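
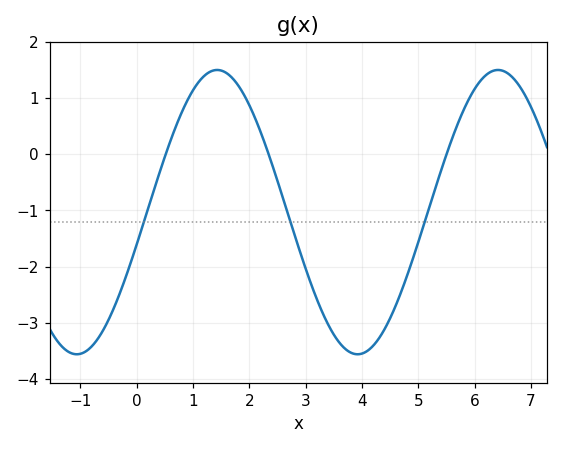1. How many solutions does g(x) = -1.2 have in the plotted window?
3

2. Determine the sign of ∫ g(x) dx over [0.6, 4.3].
negative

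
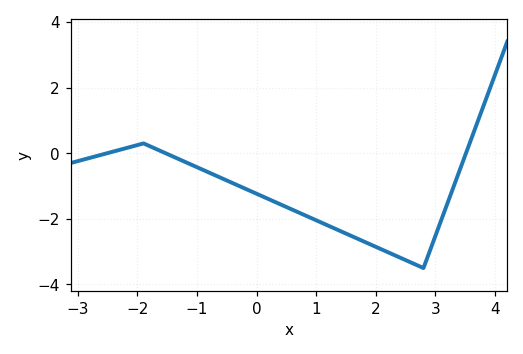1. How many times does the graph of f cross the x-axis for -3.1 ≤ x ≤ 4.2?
3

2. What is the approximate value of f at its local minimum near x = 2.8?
-3.5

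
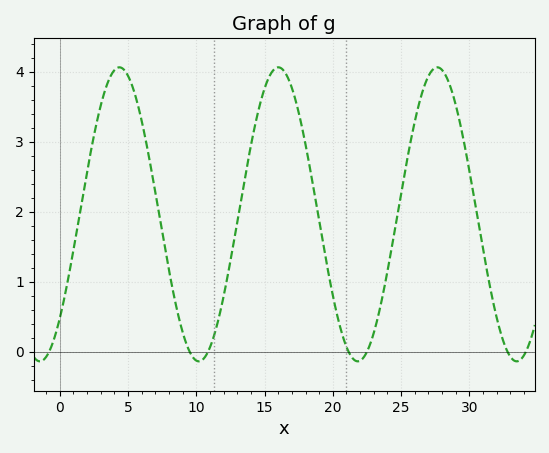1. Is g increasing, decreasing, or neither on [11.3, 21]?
neither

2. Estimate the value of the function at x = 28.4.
3.89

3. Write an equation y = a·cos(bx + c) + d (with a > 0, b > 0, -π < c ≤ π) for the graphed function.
y = 2.1cos(0.54x - 2.36) + 1.96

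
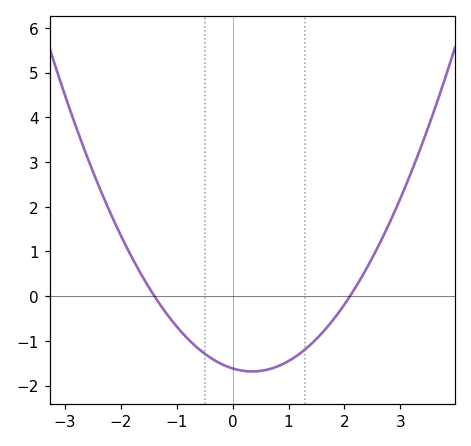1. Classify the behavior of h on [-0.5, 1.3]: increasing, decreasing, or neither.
neither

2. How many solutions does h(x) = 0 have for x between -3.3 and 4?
2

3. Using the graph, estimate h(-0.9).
-0.825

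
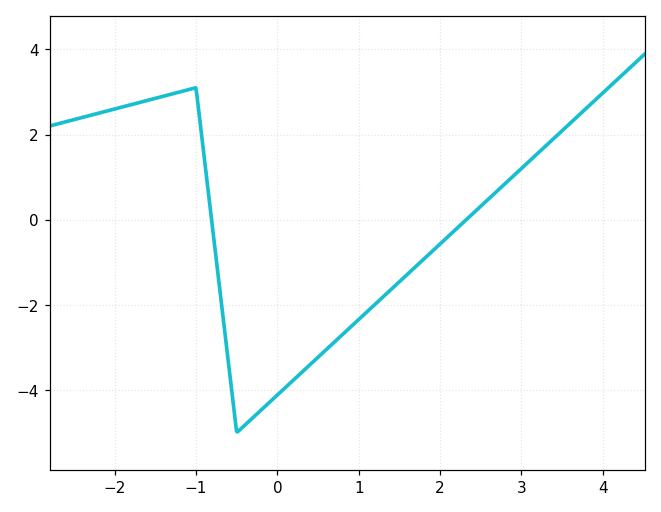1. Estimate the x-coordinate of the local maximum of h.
-1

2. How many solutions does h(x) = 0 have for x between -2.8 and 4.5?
2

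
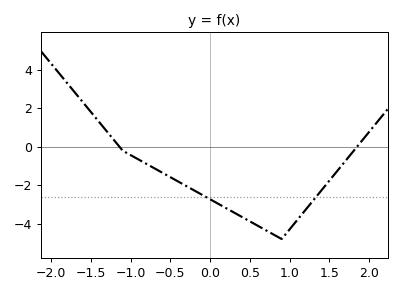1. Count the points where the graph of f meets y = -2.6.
2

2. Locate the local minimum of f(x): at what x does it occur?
0.9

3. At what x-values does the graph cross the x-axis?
-1.14, 1.85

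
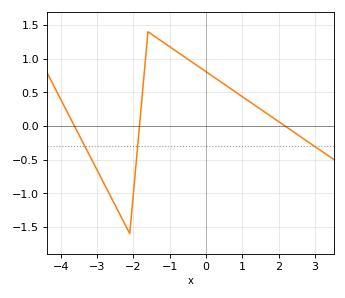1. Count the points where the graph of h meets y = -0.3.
3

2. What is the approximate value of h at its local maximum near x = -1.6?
1.4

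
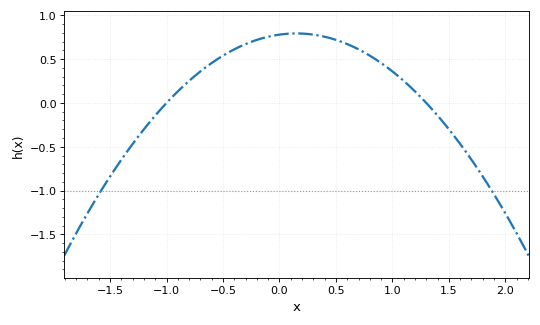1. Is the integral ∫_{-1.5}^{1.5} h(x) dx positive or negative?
positive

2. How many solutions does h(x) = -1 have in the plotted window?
2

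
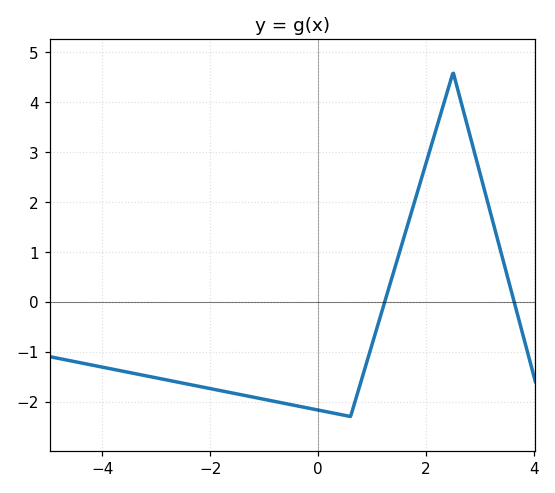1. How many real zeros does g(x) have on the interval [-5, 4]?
2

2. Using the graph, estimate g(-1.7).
-1.8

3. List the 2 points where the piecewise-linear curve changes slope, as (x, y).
(0.6, -2.3); (2.5, 4.6)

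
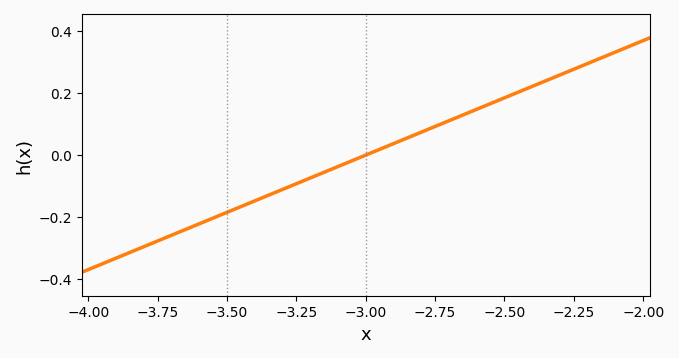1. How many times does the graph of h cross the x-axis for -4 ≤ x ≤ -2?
1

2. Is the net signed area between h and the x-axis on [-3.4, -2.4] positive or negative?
positive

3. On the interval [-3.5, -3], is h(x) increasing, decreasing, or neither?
increasing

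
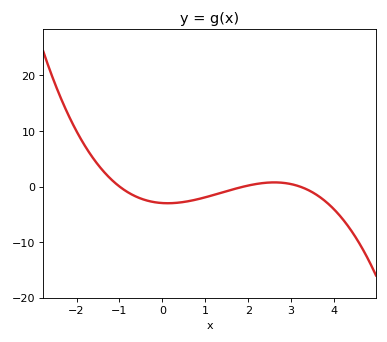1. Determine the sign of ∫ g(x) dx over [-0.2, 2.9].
negative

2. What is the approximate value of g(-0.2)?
-3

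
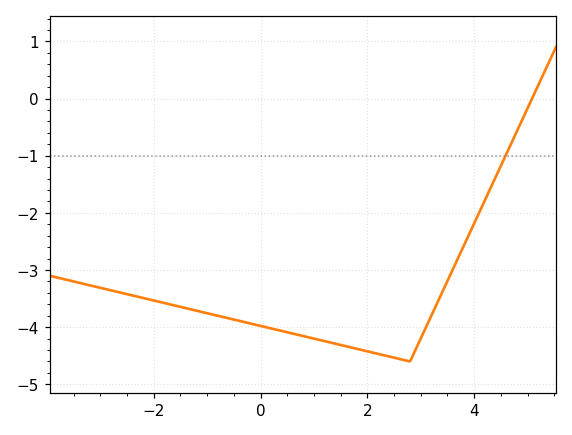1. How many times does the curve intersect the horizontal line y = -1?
1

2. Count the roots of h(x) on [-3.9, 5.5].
1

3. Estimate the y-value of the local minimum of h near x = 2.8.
-4.6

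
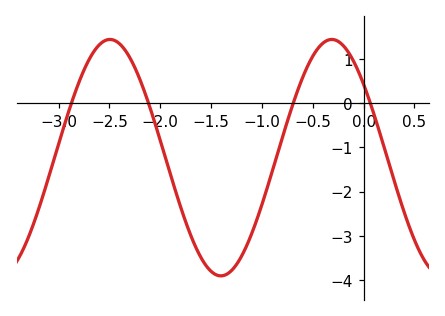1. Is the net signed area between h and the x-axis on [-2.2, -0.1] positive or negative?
negative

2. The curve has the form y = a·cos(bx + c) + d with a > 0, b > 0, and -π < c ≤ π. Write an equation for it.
y = 2.67cos(2.9x + 0.9) - 1.23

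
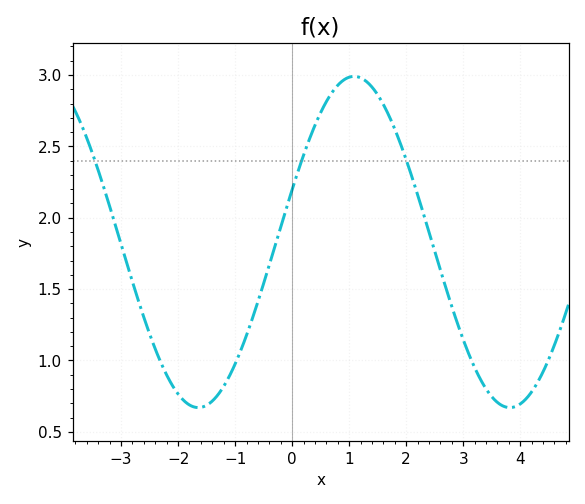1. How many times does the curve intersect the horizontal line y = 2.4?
3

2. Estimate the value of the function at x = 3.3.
0.87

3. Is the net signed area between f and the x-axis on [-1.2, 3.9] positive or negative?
positive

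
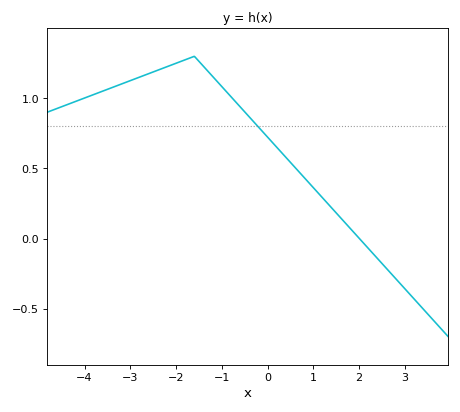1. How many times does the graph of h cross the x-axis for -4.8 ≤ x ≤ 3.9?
1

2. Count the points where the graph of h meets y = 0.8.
1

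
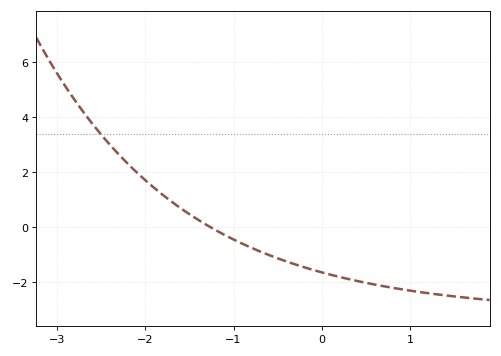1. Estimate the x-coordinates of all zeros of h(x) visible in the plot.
-1.3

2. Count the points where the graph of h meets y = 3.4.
1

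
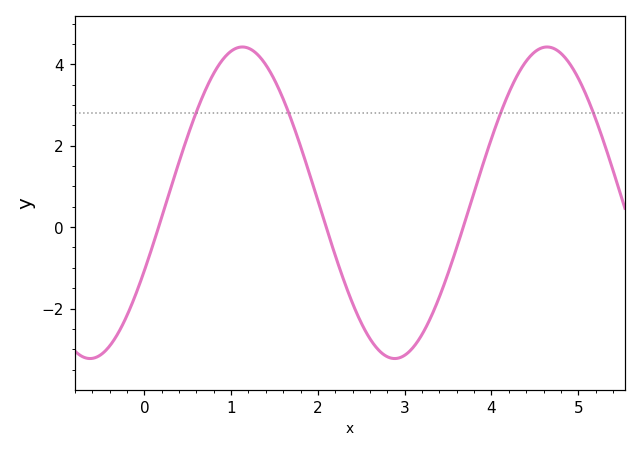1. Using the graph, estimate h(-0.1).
-1.6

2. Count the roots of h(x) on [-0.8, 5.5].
3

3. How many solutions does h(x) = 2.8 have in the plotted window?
4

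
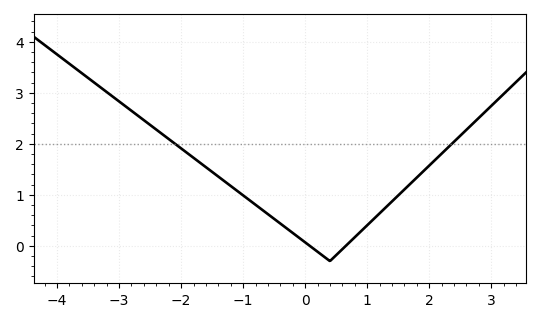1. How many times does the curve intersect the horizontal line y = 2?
2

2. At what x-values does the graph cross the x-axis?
0, 0.6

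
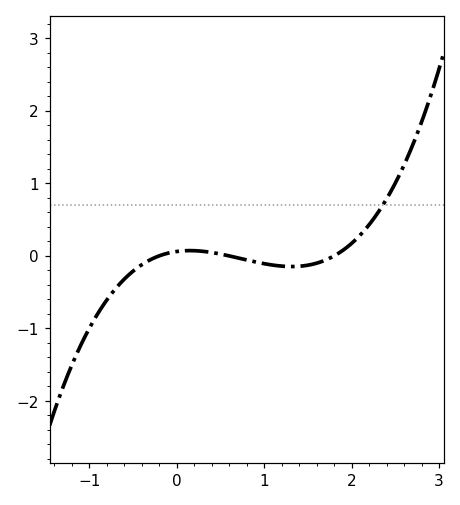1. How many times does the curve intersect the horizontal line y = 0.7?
1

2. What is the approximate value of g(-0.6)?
-0.3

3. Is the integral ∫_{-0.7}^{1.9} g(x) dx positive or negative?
negative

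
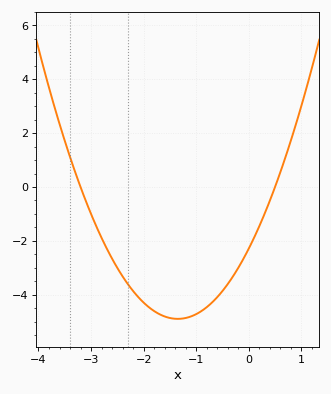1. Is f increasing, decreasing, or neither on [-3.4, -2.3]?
decreasing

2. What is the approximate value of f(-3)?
-1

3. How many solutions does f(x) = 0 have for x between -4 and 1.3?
2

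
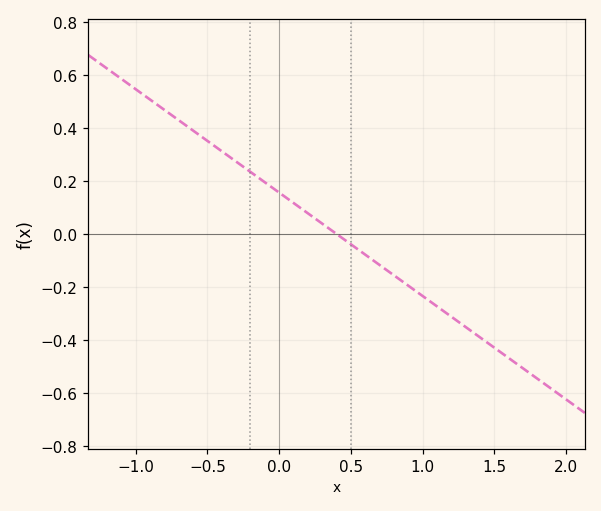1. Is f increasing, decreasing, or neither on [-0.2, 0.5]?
decreasing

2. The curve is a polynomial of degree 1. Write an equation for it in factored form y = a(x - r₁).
y = -0.39(x - 0.4)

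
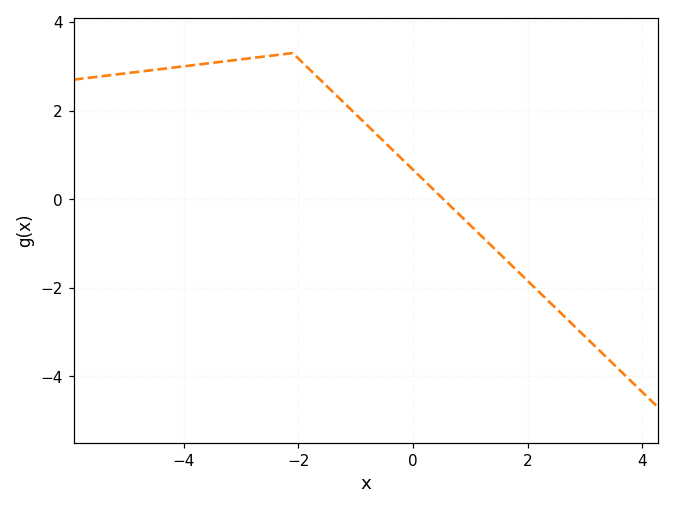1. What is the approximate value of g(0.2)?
0.4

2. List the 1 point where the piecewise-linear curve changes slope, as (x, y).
(-2.1, 3.3)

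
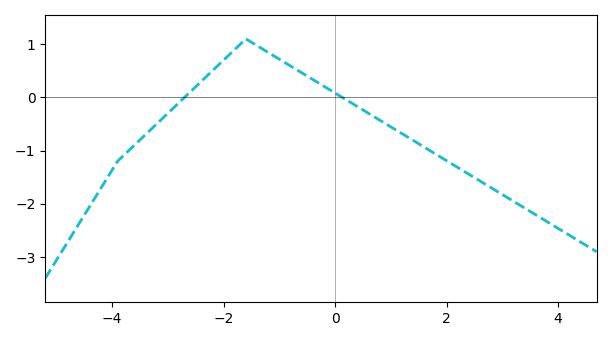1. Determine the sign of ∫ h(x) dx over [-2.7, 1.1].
positive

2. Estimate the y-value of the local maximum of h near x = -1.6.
1.1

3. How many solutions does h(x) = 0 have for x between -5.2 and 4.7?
2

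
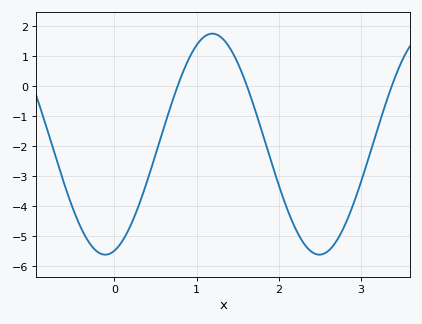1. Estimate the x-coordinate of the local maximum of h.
1.19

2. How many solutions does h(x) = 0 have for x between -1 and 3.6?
3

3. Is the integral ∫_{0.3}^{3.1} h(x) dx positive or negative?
negative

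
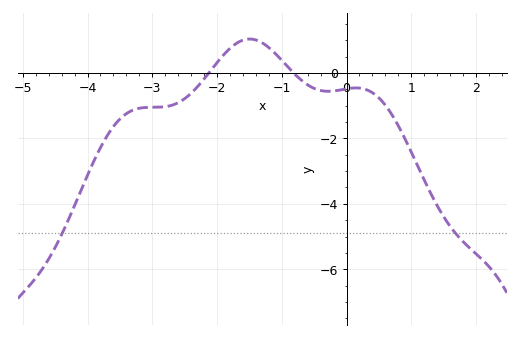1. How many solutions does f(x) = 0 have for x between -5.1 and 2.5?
2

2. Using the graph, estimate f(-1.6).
1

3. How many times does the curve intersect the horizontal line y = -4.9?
2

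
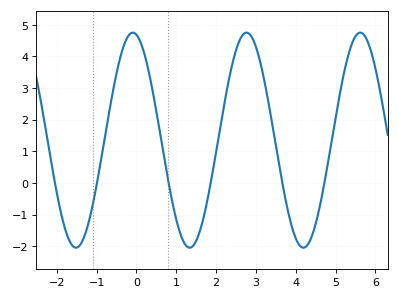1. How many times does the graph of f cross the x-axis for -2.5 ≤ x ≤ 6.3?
6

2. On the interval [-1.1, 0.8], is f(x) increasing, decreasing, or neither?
neither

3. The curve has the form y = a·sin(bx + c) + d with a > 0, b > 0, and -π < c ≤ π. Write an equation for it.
y = 3.4sin(2.2x + 1.77) + 1.35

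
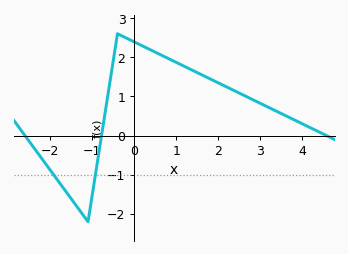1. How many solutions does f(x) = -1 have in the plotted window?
2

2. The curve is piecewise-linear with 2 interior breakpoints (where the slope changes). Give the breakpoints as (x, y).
(-1.1, -2.2); (-0.4, 2.6)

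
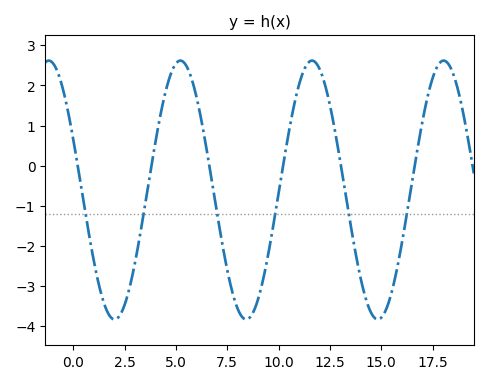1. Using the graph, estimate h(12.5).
1.51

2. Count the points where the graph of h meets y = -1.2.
6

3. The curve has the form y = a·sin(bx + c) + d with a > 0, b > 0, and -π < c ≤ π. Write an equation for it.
y = 3.23sin(0.98x + 2.74) - 0.61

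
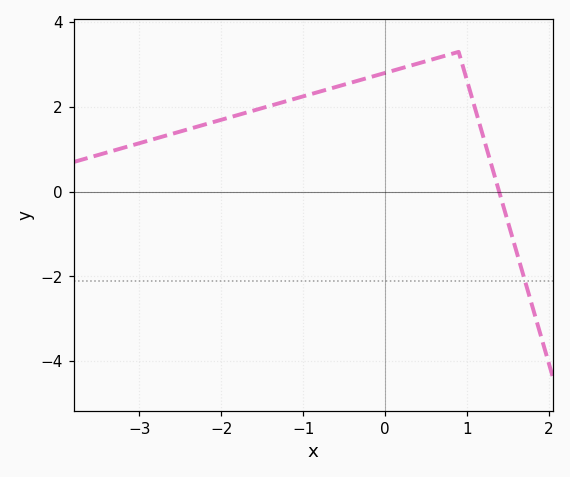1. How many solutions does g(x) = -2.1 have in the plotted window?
1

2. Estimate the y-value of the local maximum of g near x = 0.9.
3.3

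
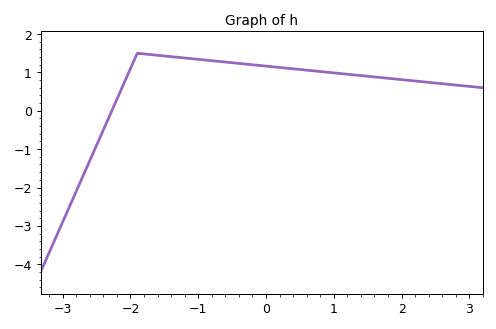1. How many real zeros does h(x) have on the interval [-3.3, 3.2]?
1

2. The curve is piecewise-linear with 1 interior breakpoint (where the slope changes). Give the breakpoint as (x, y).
(-1.9, 1.5)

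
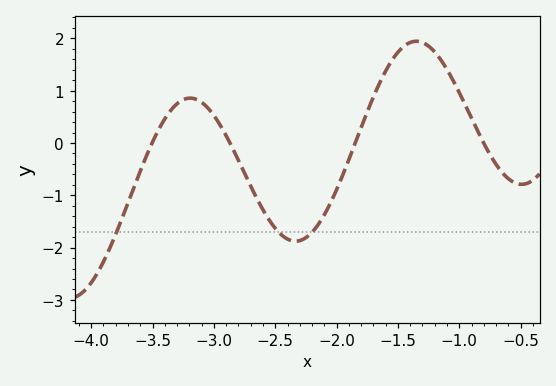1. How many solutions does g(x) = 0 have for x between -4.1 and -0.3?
4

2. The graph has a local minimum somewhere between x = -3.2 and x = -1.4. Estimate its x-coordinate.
-2.3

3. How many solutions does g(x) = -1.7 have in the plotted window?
3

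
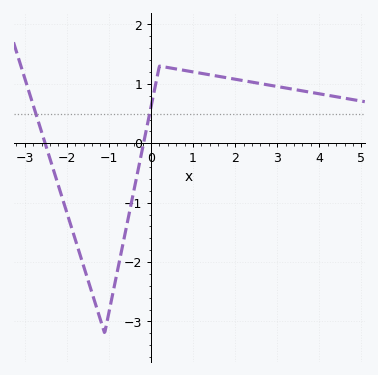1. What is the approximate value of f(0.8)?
1.23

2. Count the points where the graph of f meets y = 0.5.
2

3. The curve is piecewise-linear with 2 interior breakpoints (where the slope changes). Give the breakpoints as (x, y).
(-1.1, -3.2); (0.2, 1.3)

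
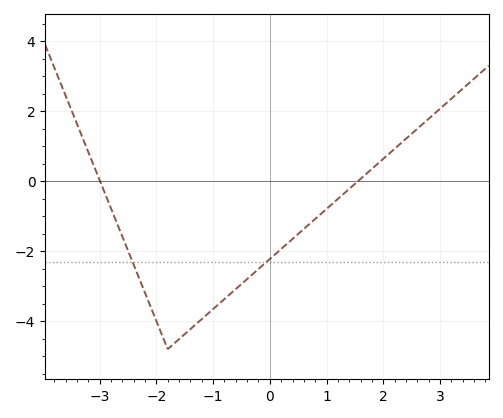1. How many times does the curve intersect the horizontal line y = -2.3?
2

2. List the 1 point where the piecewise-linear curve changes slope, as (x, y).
(-1.8, -4.8)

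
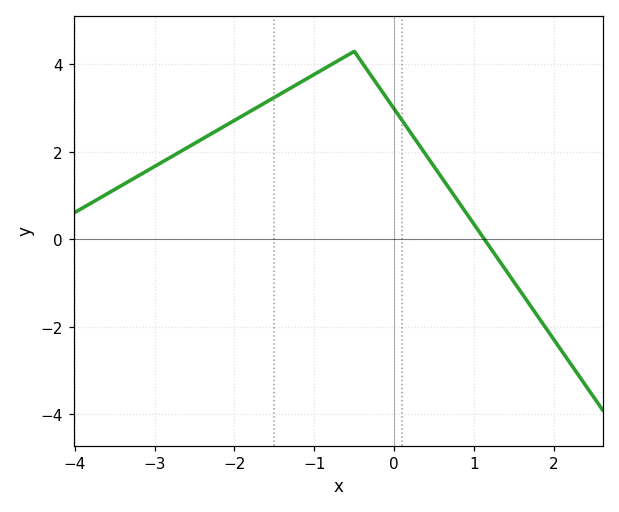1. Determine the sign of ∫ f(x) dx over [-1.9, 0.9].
positive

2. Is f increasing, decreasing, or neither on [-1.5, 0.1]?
neither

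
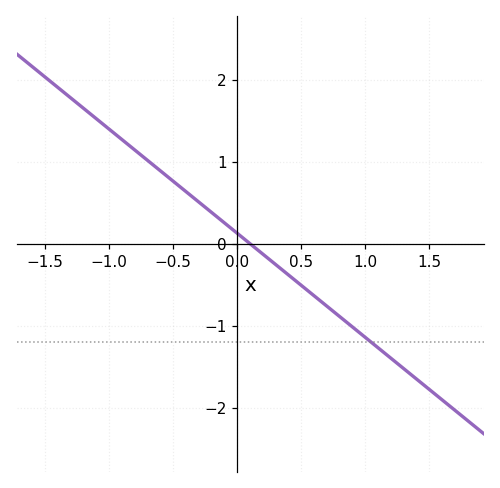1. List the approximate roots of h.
0.1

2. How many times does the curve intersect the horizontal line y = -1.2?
1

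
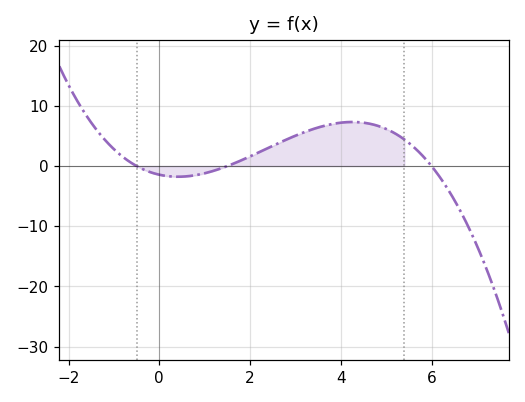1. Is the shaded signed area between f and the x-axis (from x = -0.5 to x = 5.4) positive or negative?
positive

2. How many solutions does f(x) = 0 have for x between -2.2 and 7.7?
3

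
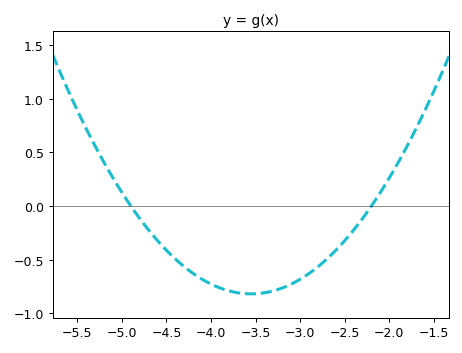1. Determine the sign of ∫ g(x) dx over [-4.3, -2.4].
negative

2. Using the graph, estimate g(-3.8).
-0.792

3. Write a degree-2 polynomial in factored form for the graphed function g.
y = 0.45(x + 4.9)(x + 2.2)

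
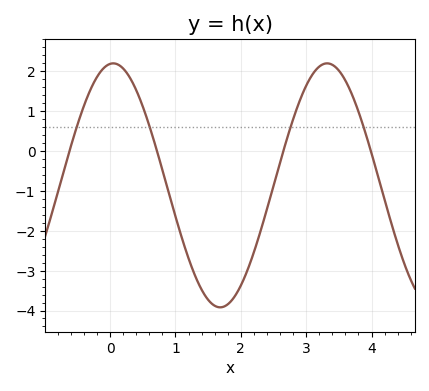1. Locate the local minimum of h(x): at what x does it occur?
1.7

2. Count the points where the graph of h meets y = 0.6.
4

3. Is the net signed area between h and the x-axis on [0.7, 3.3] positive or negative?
negative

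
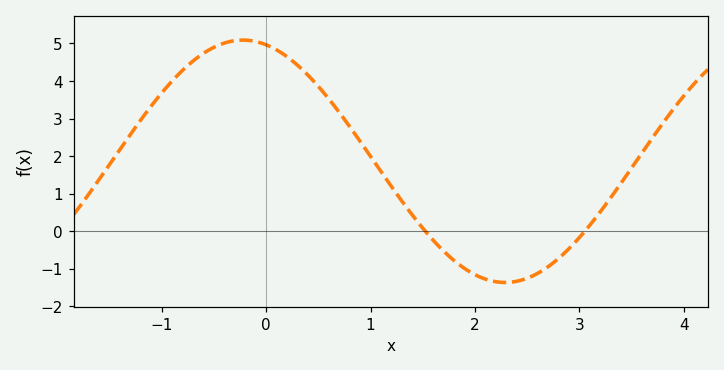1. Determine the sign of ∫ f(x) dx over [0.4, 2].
positive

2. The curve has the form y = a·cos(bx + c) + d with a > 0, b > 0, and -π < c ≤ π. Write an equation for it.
y = 3.23cos(1.25x + 0.28) + 1.86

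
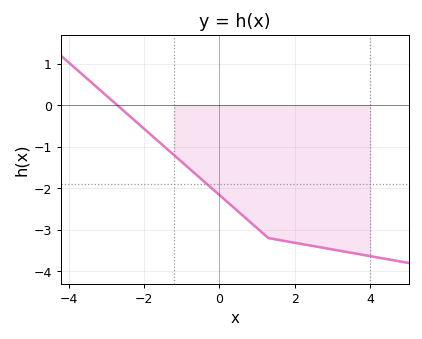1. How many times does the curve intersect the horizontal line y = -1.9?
1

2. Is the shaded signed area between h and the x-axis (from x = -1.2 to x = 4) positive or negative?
negative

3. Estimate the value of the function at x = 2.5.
-3.4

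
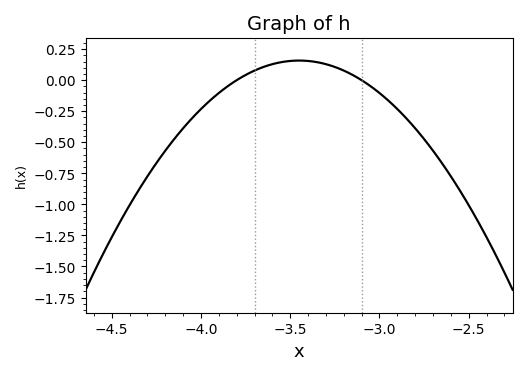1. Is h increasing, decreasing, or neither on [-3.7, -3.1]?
neither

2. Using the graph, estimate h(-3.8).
0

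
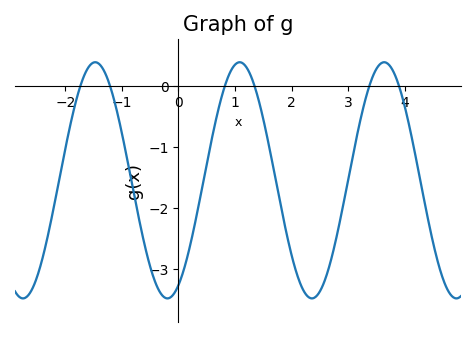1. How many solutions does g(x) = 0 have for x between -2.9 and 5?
6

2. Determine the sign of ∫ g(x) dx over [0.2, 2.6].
negative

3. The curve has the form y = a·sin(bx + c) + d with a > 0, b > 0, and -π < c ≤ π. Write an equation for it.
y = 1.94sin(2.5x - 1.1) - 1.55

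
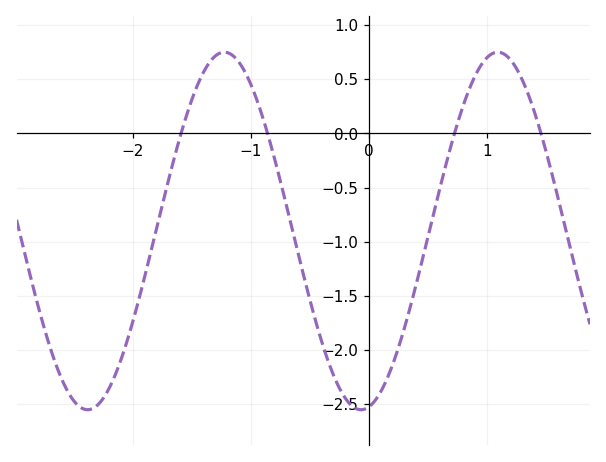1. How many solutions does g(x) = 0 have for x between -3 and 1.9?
4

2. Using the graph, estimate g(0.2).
-2.14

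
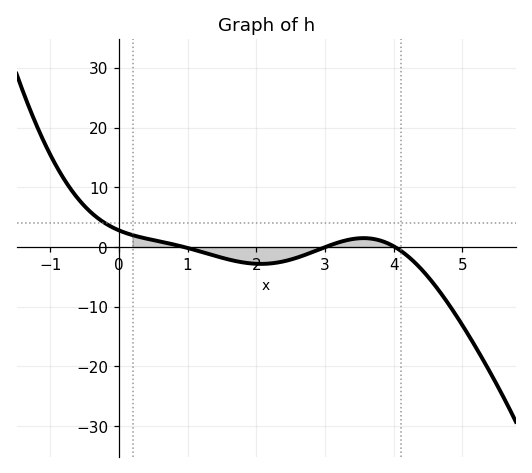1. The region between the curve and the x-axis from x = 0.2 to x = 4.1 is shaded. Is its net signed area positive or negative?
negative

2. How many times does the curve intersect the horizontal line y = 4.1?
1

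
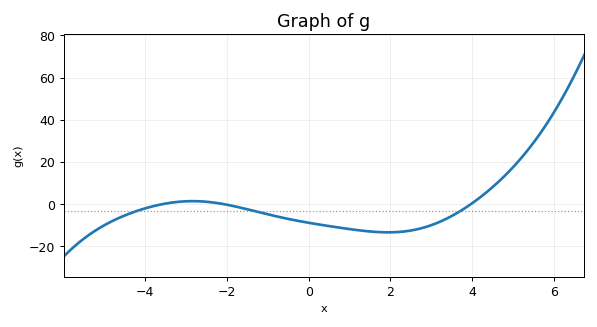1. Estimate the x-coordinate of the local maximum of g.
-2.83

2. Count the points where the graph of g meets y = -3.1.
3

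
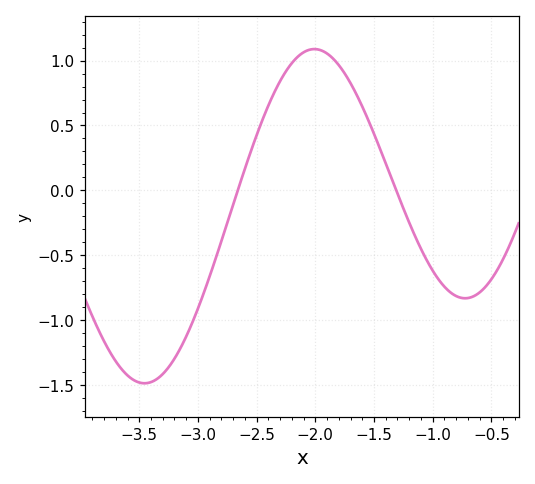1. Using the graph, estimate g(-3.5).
-1.48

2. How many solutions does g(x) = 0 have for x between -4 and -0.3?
2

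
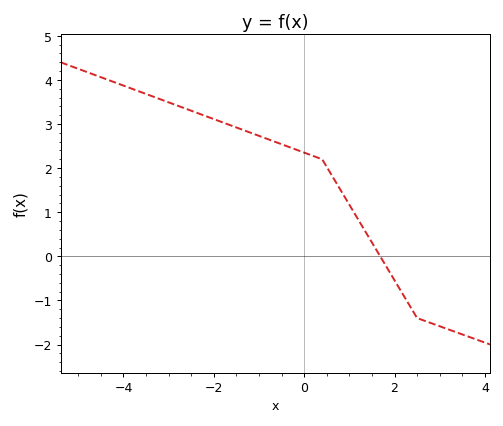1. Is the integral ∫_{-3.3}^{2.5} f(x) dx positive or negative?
positive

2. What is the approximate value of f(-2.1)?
3.15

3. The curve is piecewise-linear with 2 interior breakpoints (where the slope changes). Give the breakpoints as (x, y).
(0.4, 2.2); (2.5, -1.4)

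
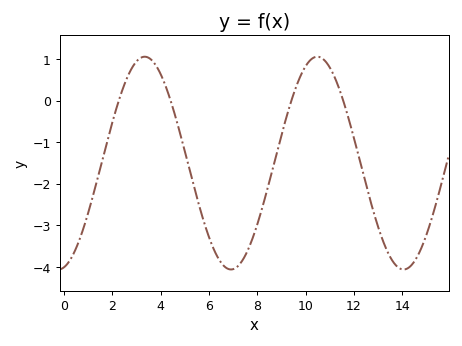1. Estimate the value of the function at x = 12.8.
-2.7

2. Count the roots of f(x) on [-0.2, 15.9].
4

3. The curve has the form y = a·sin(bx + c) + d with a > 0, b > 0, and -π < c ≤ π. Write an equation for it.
y = 2.56sin(0.88x - 1.4) - 1.5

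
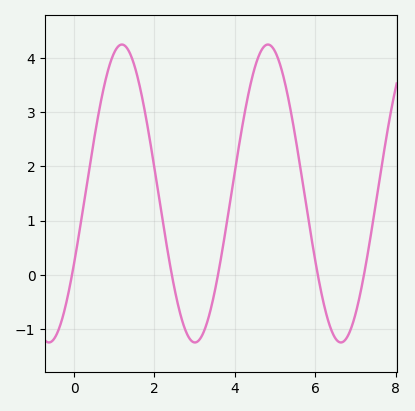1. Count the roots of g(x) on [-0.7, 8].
5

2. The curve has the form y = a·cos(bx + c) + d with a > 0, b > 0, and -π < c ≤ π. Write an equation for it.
y = 2.75cos(1.73x - 2.06) + 1.5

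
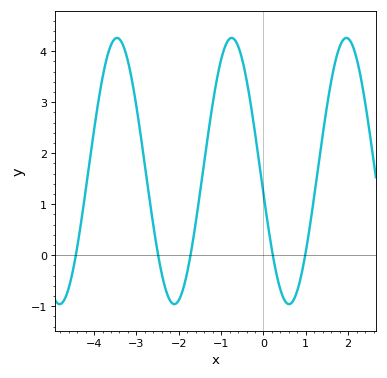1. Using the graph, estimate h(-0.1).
1.81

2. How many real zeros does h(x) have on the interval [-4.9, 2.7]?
5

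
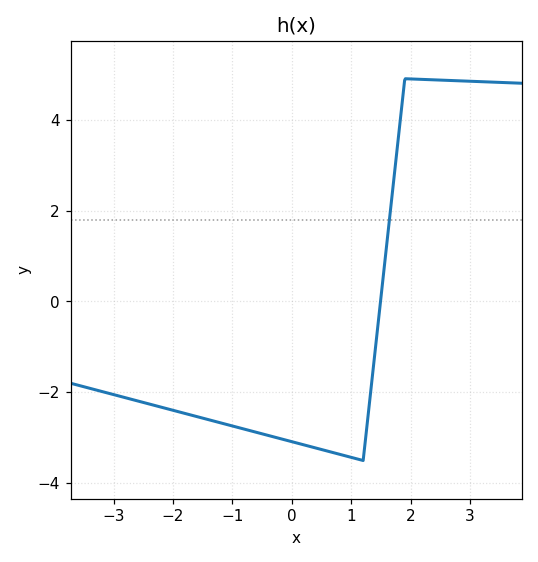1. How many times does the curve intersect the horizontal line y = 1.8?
1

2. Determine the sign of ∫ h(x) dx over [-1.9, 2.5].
negative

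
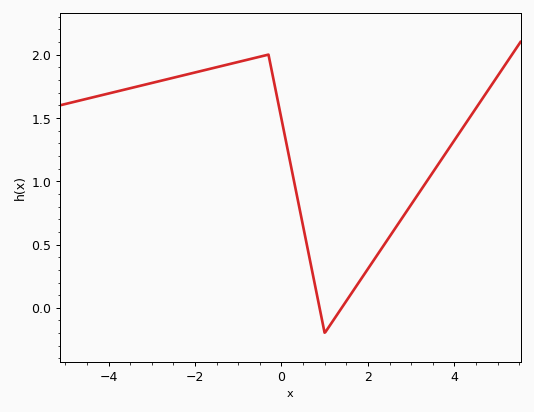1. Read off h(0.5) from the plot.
0.646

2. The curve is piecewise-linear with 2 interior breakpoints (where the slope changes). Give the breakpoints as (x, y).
(-0.3, 2); (1, -0.2)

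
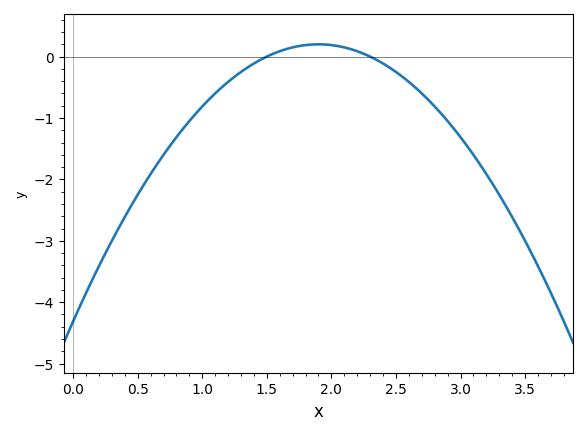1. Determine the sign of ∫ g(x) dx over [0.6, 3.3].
negative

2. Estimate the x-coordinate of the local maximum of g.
1.9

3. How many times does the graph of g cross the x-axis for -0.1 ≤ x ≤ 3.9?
2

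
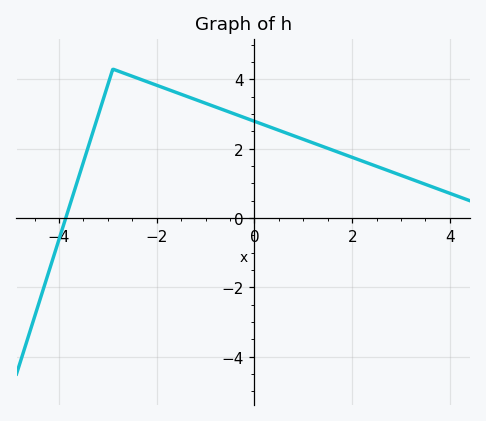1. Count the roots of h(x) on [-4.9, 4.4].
1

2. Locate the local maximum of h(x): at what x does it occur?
-2.9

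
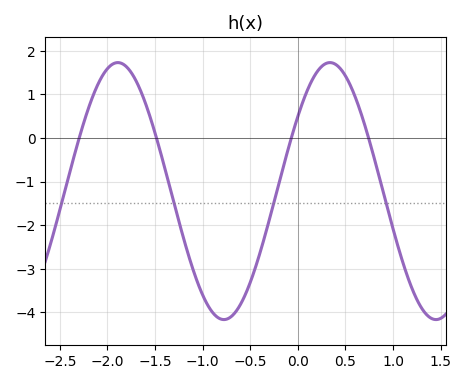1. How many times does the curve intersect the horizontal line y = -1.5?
4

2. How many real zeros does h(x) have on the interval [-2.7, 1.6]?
4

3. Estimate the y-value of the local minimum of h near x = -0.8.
-4.2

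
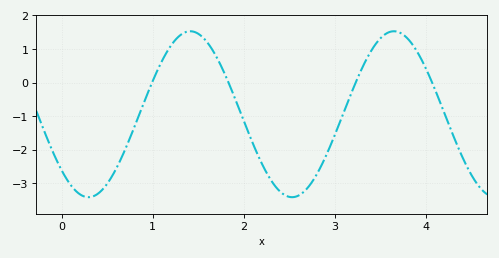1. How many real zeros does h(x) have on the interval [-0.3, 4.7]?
4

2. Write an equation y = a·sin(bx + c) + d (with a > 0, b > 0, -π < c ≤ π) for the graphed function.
y = 2.47sin(2.81x - 2.4) - 0.94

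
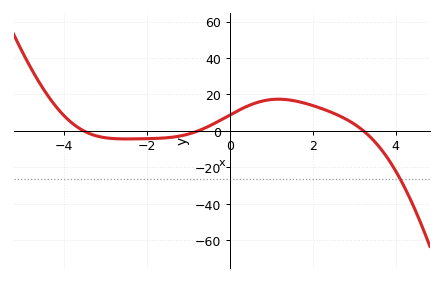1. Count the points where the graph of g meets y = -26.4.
1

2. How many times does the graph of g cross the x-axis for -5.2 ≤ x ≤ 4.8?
3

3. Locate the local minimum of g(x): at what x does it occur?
-2.4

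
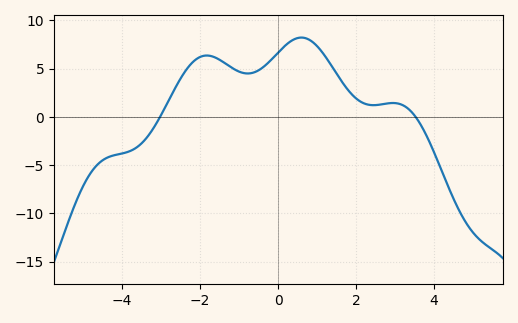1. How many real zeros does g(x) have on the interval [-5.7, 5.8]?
2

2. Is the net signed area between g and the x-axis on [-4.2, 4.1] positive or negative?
positive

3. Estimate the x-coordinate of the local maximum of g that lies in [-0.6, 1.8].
0.599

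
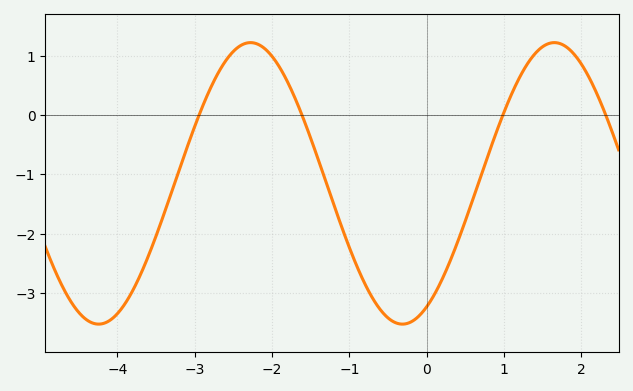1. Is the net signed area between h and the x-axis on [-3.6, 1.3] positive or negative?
negative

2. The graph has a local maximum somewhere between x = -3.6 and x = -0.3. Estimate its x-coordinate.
-2.3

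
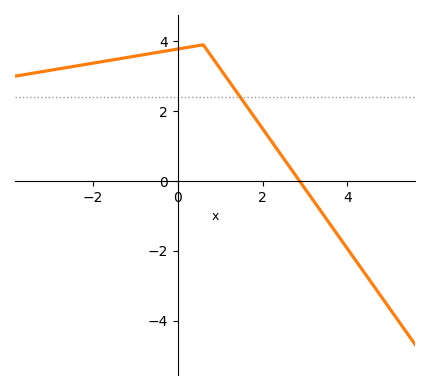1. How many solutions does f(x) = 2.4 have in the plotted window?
1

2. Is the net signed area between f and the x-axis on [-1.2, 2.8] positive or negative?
positive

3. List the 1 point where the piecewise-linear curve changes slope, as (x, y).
(0.6, 3.9)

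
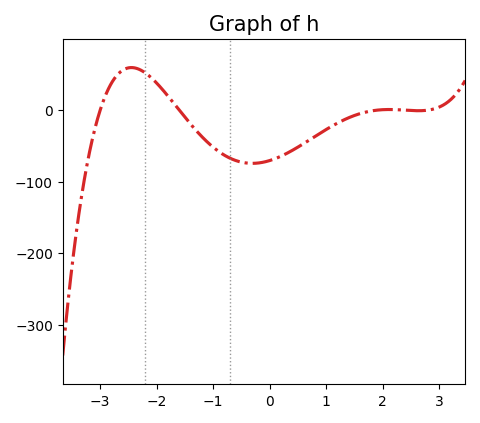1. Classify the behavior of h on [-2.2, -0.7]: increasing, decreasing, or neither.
decreasing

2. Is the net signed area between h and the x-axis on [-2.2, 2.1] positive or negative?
negative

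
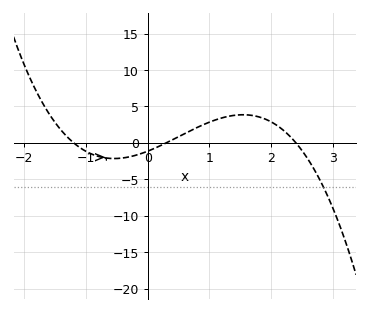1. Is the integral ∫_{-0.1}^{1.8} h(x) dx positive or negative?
positive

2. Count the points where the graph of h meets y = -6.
1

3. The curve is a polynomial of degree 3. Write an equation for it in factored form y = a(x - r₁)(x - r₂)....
y = -1.32(x + 1.2)(x - 0.3)(x - 2.4)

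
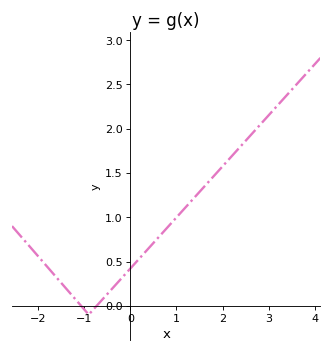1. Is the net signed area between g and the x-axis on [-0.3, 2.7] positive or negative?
positive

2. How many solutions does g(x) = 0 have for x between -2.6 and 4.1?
2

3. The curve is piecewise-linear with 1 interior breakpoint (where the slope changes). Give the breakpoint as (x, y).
(-0.9, -0.1)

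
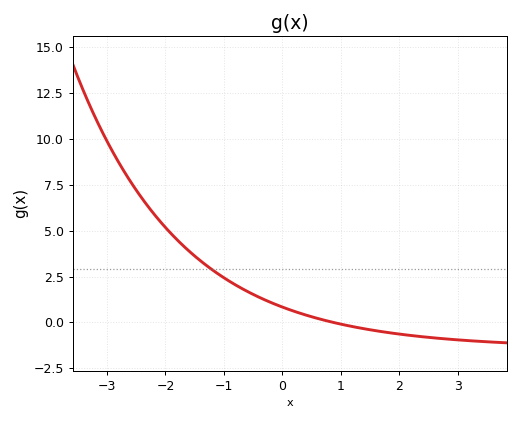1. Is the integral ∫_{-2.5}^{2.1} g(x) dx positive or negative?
positive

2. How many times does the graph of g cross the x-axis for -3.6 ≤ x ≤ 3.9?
1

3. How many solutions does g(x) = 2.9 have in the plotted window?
1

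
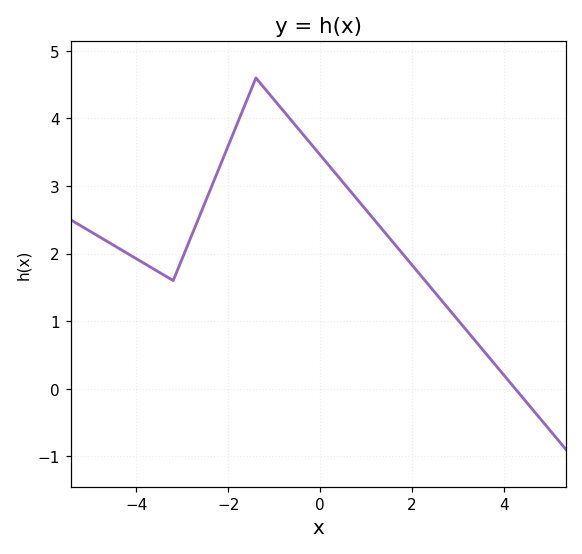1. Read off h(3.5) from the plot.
0.61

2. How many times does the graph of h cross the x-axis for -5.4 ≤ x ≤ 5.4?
1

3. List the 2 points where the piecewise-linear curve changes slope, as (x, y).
(-3.2, 1.6); (-1.4, 4.6)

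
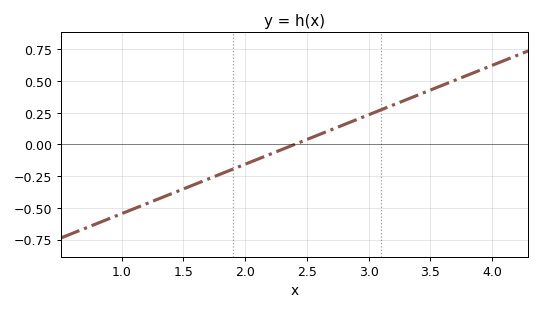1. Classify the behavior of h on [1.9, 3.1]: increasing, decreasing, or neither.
increasing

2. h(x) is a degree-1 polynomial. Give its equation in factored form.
y = 0.39(x - 2.4)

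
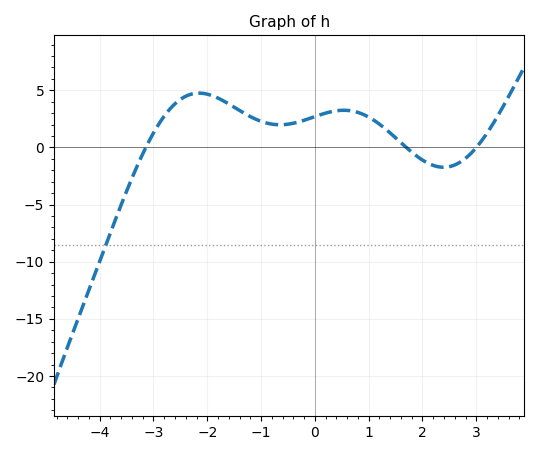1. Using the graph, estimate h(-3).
1.5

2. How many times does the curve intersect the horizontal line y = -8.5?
1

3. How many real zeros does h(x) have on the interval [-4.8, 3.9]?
3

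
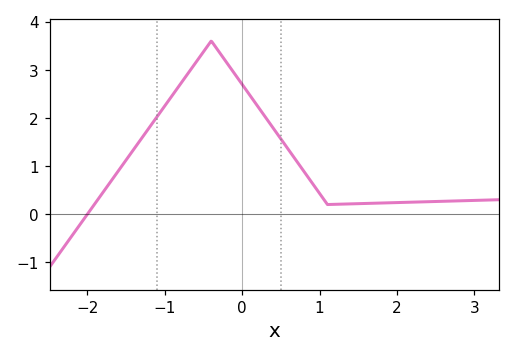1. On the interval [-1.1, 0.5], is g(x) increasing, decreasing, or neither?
neither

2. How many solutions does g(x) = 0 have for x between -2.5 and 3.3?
1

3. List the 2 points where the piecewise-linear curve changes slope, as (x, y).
(-0.4, 3.6); (1.1, 0.2)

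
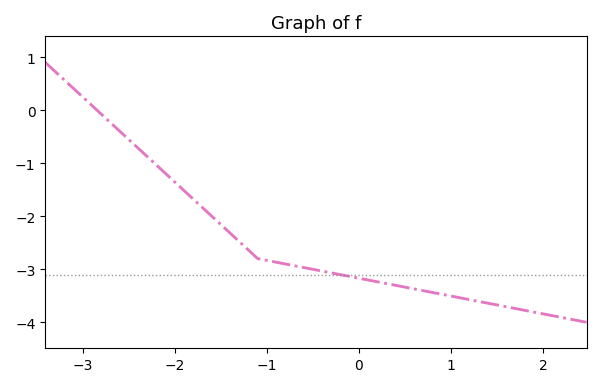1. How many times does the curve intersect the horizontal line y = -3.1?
1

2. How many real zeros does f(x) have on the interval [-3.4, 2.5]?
1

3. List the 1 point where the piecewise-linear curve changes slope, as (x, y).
(-1.1, -2.8)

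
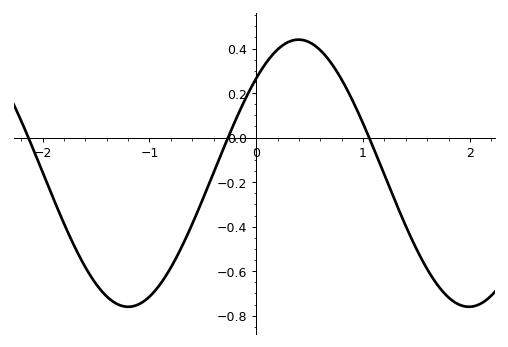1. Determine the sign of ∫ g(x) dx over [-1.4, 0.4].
negative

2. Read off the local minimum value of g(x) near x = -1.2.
-0.76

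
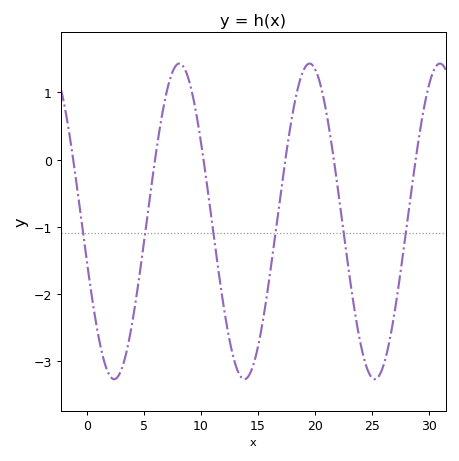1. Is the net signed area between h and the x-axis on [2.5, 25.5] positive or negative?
negative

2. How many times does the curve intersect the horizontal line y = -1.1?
6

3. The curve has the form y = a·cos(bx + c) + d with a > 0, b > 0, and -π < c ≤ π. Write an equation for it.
y = 2.35cos(0.55x + 1.8) - 0.92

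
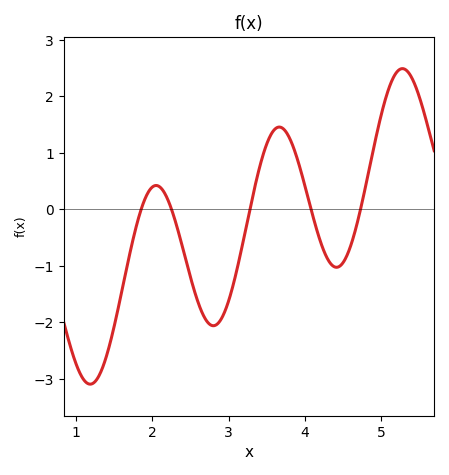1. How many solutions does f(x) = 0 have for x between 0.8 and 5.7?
5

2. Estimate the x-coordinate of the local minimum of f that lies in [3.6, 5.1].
4.41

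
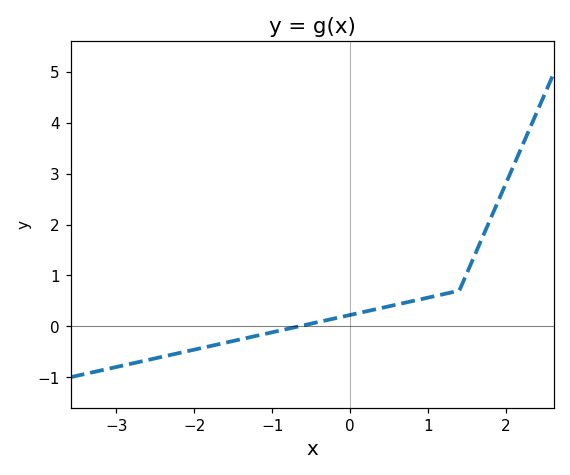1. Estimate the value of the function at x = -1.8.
-0.4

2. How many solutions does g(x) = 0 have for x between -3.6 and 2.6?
1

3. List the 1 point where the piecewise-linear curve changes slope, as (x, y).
(1.4, 0.7)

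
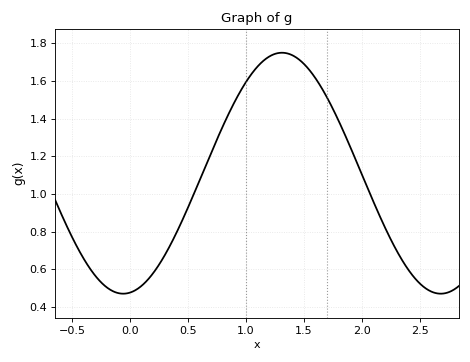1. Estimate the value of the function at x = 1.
1.59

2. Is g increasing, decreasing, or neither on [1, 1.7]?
neither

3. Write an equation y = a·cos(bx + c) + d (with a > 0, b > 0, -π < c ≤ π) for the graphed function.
y = 0.64cos(2.29x - 3) + 1.11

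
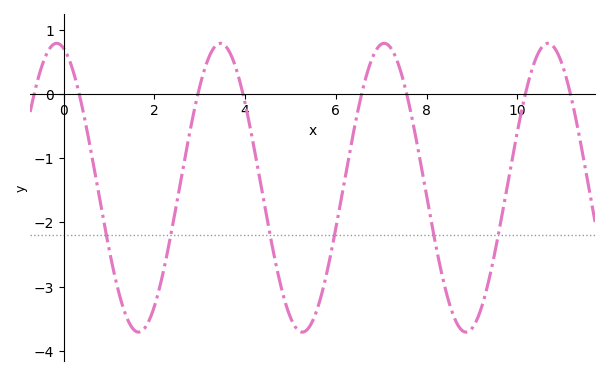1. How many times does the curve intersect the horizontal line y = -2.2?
6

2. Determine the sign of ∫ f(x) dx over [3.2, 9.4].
negative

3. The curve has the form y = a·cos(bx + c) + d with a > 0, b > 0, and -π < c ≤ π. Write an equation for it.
y = 2.25cos(1.7x + 0.27) - 1.46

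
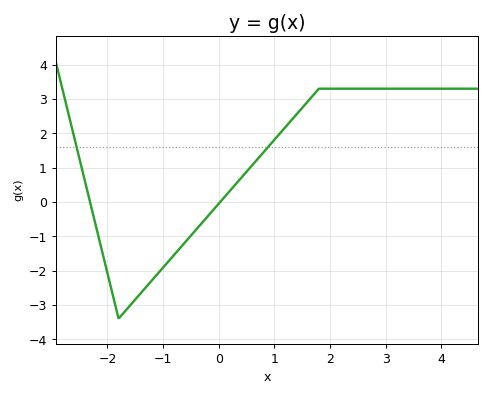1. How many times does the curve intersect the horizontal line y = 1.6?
2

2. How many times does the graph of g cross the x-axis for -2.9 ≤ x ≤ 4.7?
2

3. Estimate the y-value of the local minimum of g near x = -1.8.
-3.4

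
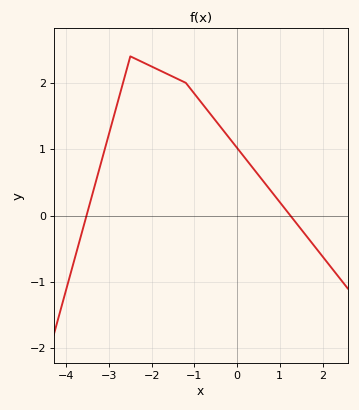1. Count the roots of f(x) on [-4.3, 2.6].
2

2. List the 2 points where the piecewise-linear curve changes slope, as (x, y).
(-2.5, 2.4); (-1.2, 2)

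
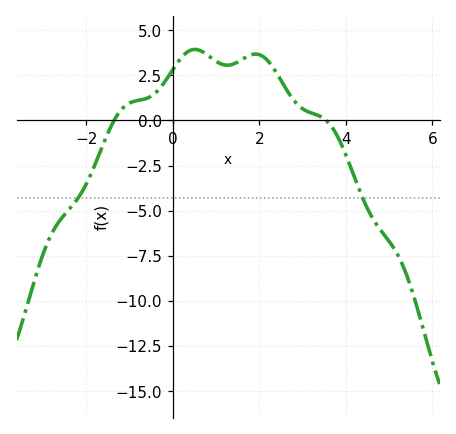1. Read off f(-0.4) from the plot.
1.53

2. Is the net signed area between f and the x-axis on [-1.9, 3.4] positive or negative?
positive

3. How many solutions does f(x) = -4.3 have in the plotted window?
2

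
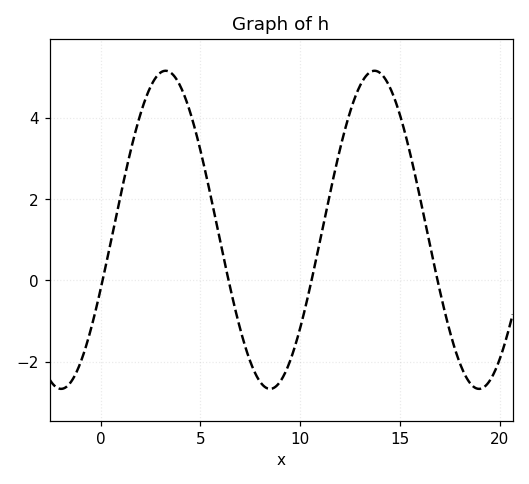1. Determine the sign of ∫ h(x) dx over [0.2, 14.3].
positive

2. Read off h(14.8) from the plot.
4.37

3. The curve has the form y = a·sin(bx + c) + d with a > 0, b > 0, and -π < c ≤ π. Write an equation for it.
y = 3.91sin(0.6x - 0.382) + 1.24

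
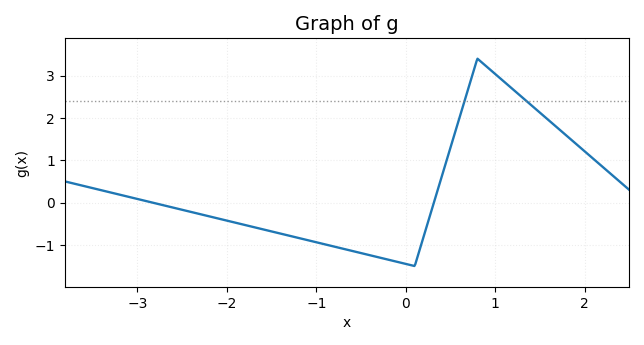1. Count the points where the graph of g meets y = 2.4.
2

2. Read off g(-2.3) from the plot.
-0.3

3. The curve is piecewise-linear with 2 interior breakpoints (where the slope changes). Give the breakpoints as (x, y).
(0.1, -1.5); (0.8, 3.4)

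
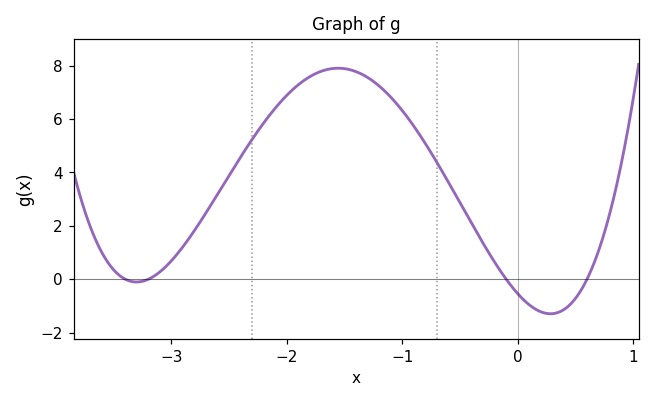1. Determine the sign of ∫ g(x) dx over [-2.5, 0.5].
positive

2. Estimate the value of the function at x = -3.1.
0.276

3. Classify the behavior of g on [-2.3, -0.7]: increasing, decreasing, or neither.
neither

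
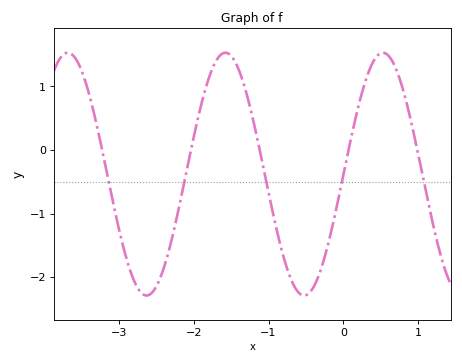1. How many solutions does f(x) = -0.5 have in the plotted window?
5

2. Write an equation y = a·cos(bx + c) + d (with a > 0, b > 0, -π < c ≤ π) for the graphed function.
y = 1.91cos(2.98x - 1.58) - 0.38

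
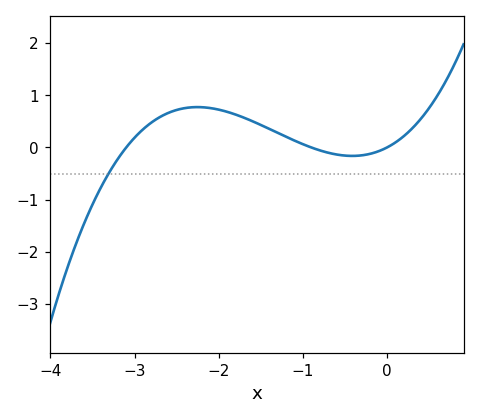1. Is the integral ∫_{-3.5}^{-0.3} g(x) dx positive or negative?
positive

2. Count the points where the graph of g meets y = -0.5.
1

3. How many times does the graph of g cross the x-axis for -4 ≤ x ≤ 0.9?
3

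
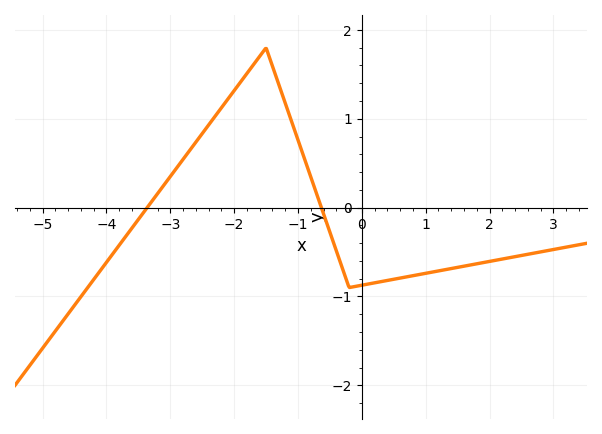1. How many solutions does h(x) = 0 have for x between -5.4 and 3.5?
2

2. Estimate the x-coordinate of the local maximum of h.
-1.6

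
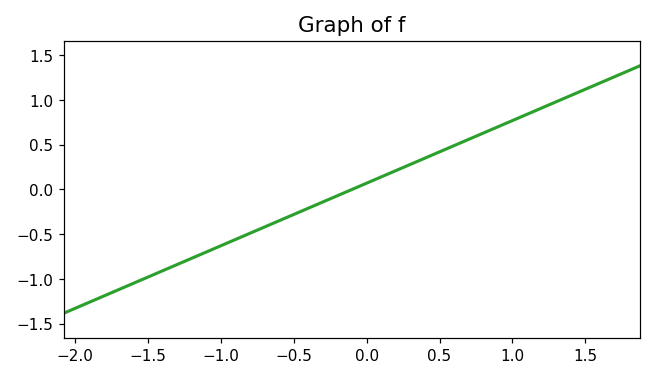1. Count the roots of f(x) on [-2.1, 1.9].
1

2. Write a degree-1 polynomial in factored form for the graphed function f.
y = 0.7(x + 0.1)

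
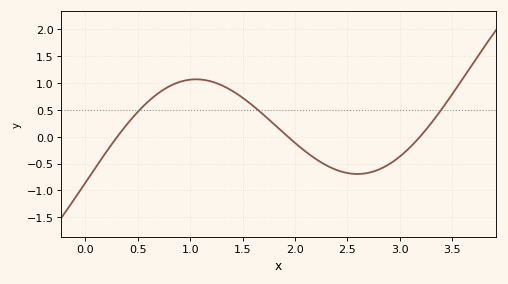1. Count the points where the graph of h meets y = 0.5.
3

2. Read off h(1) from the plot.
1.06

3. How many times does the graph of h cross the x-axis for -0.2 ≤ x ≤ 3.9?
3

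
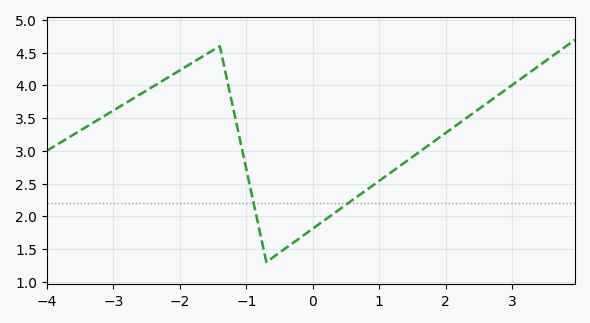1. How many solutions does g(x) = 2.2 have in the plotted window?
2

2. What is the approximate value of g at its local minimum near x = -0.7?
1.3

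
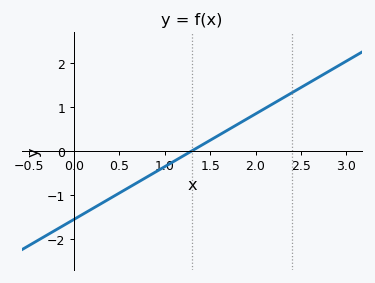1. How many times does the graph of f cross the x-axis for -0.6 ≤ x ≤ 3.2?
1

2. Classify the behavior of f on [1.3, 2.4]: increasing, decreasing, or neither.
increasing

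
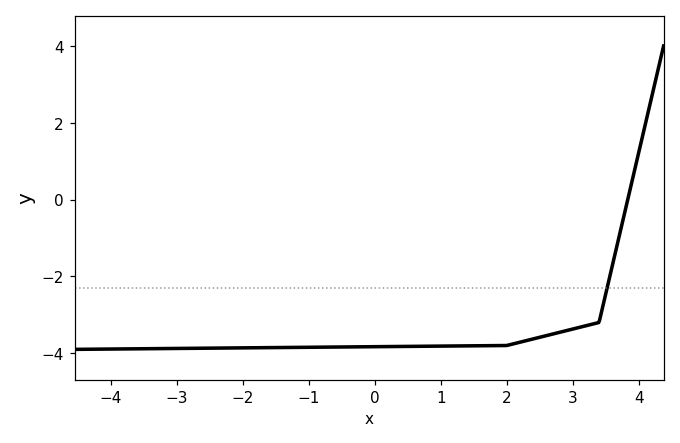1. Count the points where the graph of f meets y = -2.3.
1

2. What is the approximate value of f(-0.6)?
-3.84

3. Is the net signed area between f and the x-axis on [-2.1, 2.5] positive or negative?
negative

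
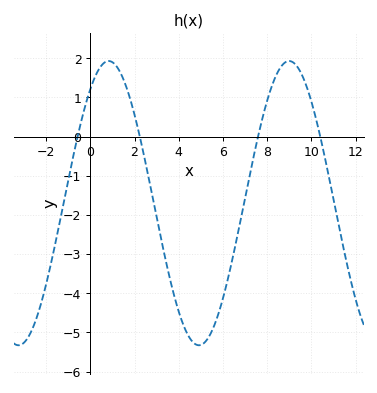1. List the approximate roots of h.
-0.6, 2.2, 7.6, 10.4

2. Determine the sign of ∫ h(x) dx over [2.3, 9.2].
negative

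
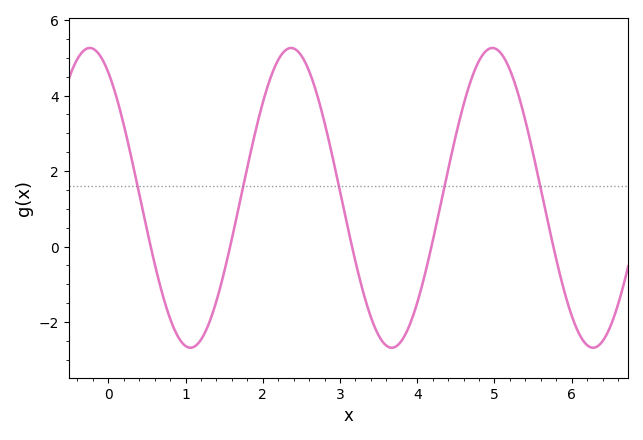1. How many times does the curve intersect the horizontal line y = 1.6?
5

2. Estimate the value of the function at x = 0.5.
0.446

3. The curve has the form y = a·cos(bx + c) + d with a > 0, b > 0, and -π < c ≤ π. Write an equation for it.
y = 3.97cos(2.41x + 0.58) + 1.29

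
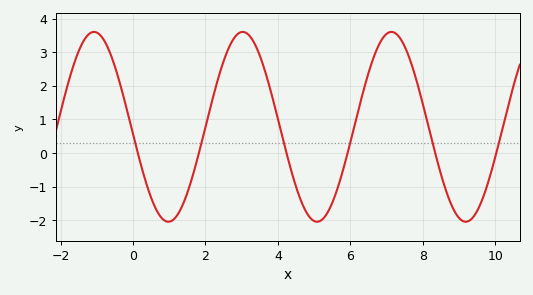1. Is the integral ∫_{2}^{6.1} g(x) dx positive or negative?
positive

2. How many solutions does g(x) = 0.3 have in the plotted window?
6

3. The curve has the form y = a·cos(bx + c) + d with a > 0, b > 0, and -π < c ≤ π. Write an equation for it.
y = 2.83cos(1.53x + 1.65) + 0.78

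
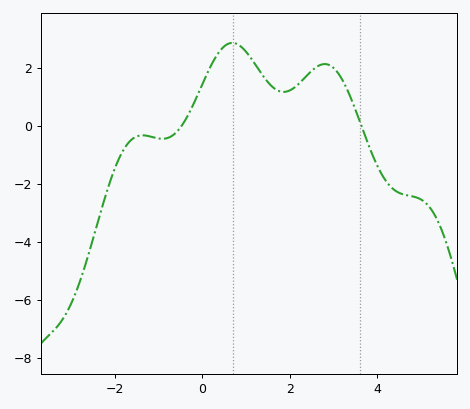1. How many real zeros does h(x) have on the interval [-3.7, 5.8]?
2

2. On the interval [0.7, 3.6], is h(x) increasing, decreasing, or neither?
neither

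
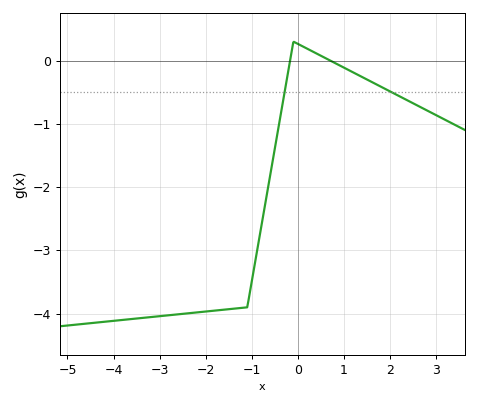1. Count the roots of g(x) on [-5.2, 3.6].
2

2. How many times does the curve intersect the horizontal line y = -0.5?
2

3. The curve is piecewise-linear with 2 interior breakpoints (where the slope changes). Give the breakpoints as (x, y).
(-1.1, -3.9); (-0.1, 0.3)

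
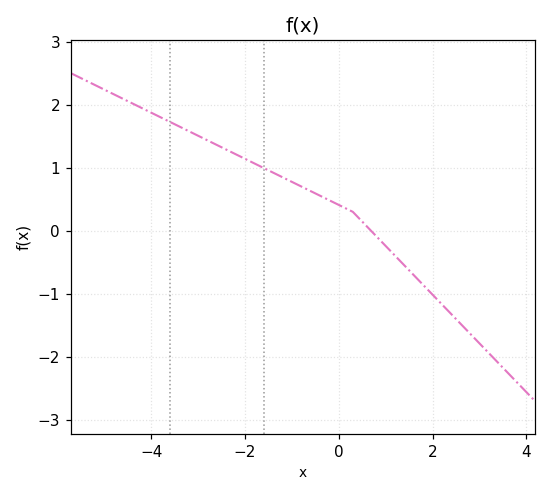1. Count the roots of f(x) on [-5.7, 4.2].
1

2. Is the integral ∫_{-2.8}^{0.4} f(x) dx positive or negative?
positive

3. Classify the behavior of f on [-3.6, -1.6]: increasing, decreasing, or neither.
decreasing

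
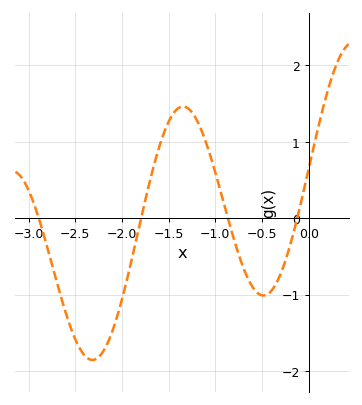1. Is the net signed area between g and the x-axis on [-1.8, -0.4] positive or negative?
positive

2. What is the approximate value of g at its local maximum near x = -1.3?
1.46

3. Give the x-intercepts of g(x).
-2.89, -1.79, -0.866, -0.123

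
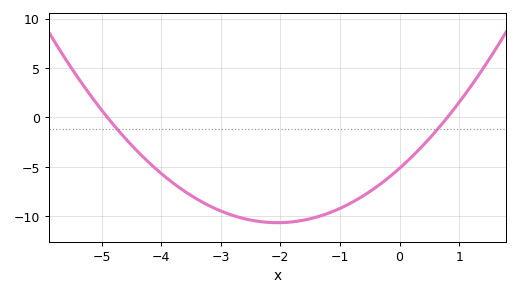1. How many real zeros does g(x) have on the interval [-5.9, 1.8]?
2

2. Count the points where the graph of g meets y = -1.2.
2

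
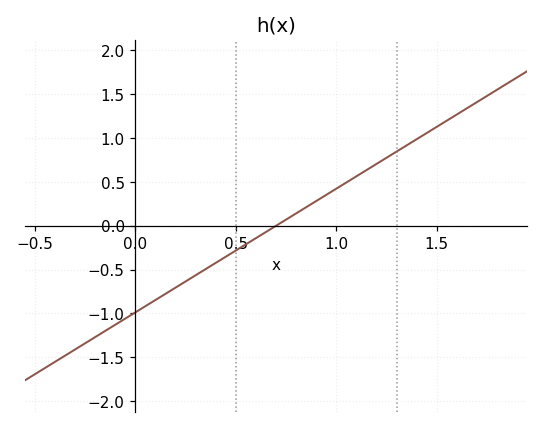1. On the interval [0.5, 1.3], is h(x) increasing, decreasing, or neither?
increasing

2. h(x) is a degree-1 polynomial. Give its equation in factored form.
y = 1.41(x - 0.7)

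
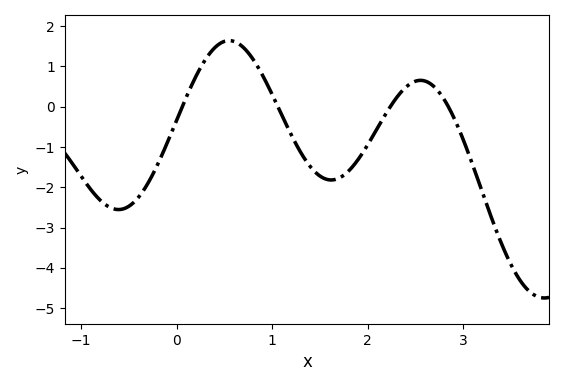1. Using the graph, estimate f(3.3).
-2.8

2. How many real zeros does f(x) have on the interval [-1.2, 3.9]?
4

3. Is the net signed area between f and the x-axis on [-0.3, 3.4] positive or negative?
negative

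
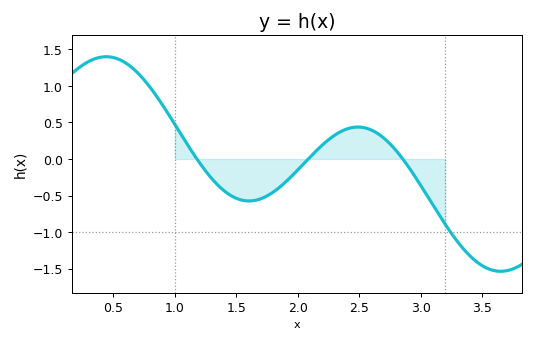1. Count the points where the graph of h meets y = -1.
1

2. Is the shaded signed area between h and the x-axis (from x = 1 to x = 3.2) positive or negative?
negative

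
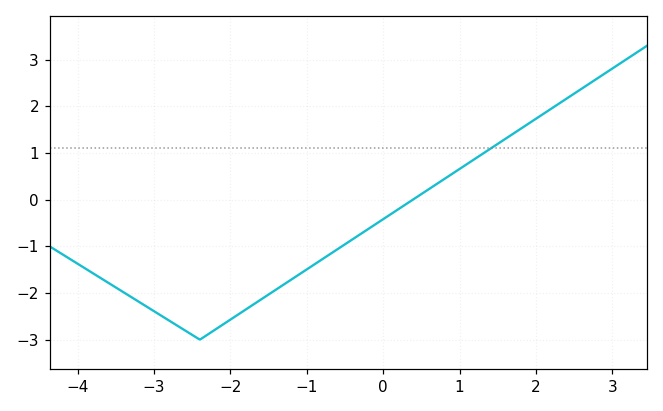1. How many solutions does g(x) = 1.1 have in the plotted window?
1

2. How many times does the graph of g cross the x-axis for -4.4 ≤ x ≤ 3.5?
1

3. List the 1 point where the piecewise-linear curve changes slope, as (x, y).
(-2.4, -3)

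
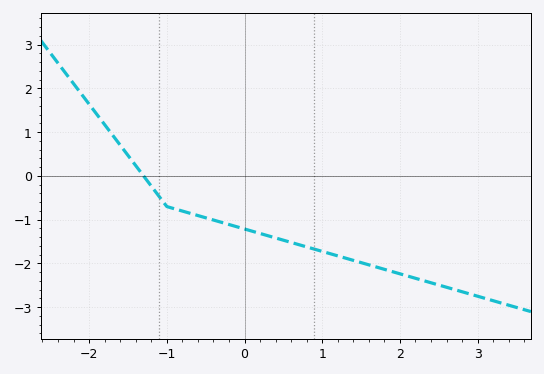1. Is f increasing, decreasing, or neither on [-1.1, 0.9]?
decreasing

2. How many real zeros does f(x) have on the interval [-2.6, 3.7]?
1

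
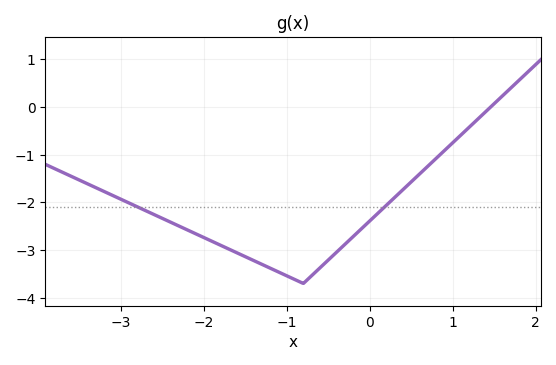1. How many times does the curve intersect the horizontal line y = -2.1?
2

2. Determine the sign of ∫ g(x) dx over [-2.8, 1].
negative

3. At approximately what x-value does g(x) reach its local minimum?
-0.8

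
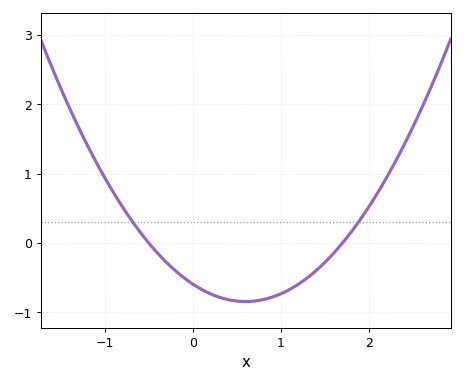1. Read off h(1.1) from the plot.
-0.7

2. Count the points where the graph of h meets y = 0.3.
2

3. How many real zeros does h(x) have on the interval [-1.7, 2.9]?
2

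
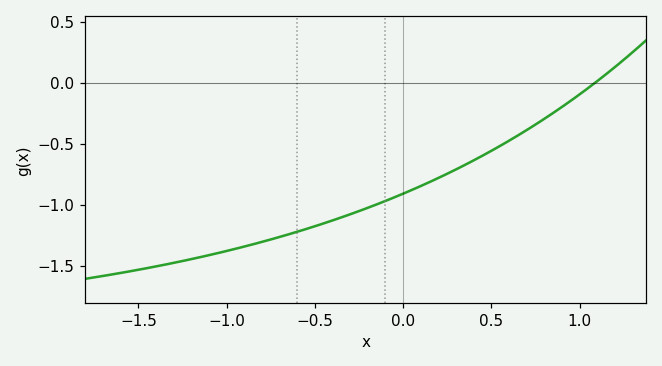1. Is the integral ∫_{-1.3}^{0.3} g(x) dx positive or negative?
negative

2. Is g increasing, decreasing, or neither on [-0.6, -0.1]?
increasing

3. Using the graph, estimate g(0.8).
-0.3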